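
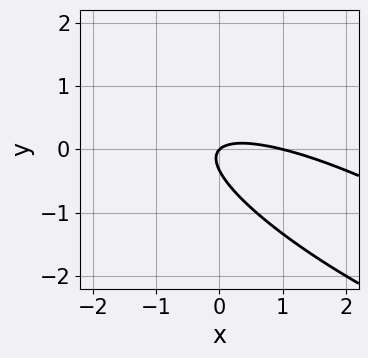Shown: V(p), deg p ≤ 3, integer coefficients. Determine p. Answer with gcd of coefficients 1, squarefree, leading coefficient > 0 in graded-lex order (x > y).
deg p = 2.
Observable constraints: one y-axis crossing is at y = 0; the x-axis gridline crossings are at x ∈ {0, 1}.
The integer polynomial consistent with all of this is the stated p.

x^2 + 3*x*y + 3*y^2 - x + y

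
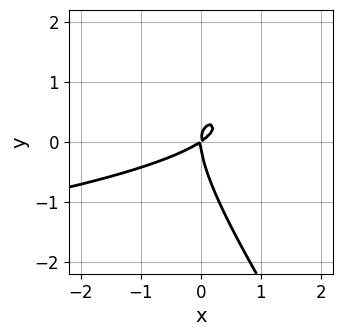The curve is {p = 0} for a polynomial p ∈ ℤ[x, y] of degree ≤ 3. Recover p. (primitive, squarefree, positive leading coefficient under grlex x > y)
3*x*y^2 + 2*y^3 + 2*x^2 - 3*x*y

deg p = 3.
From the visible intercepts: it meets the x-axis at x = 0 (among the integer gridlines); it meets the y-axis at y = 0 (among the integer gridlines).
These observations pin down the coefficients.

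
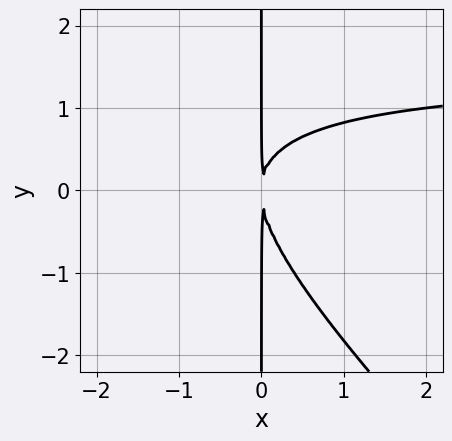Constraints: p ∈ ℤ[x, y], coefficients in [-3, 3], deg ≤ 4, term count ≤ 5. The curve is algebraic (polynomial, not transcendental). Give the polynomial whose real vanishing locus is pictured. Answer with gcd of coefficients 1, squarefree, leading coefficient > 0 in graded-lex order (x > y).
(a) The degree is 3 — the shape is more complex than any degree-2 curve.
(b) Observable constraints: every point of the y-axis in the box is on the curve.
(c) Fitting integer coefficients to these (and the overall shape) gives p.

2*x^2*y + 2*x*y^2 - 3*x^2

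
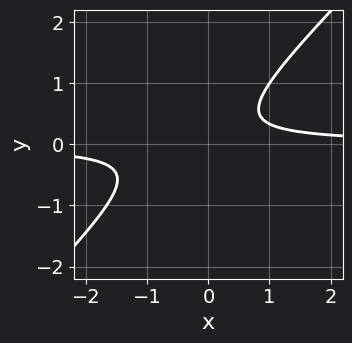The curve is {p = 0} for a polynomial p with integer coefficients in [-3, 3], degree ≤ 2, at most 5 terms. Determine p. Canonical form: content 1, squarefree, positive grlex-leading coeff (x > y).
3*x*y - 3*y^2 + y - 1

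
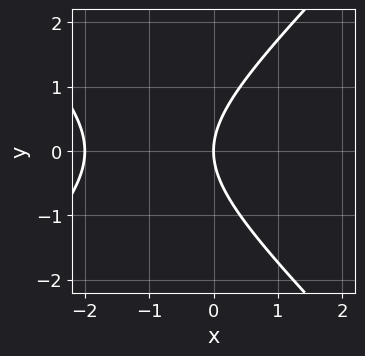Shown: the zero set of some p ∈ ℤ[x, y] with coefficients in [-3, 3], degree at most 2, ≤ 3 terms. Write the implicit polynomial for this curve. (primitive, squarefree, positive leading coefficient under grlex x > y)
The degree is 2 — the shape is more complex than any degree-1 curve.
Symmetries: it's symmetric under y → −y, forcing even powers of y.
Checking where it meets the axes: it crosses the y-axis at the gridline y = 0; the x-axis gridline crossings are at x ∈ {-2, 0}.
Assembling these constraints gives the stated polynomial.

x^2 - y^2 + 2*x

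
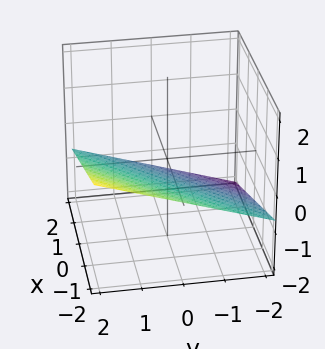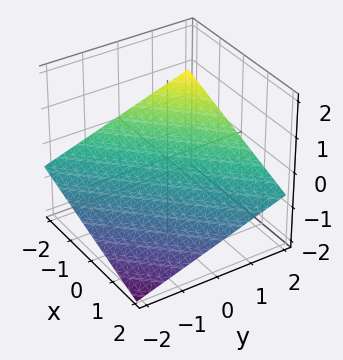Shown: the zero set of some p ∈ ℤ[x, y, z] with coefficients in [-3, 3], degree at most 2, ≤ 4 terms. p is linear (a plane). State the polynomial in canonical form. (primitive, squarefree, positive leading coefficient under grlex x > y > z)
x - y + 3*z + 2

(a) deg p = 1. Every cross-section is a straight line — this is a plane.
(b) From the visible intercepts: it crosses the y-axis at the gridline y = 2; it meets the x-axis at x = -2 (among the integer gridlines).
(c) Matching integer coefficients to the picture gives p.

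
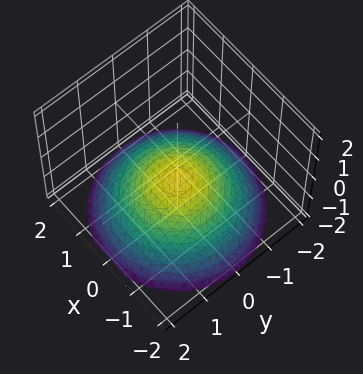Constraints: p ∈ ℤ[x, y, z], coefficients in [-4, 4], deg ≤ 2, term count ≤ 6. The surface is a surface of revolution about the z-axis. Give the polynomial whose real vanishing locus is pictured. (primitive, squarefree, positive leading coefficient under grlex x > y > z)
1. Degree: a generic line meets the surface in up to 2 points, so deg p = 2.
2. Symmetries: every cross-section ⟂ z is a circle, so x, y appear only via x² + y².
3. Observable constraints: the surface avoids every integer y-axis point in the box; a circular section at z = -1 has radius exactly 1; it misses every integer gridline on the x-axis.
4. Fitting integer coefficients to these (and the overall shape) gives p.

x^2 + y^2 + 3*z + 2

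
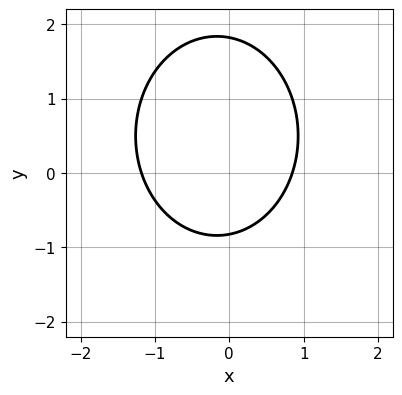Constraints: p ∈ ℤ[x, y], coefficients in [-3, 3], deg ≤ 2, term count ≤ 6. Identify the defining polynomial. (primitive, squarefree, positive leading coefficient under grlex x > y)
The degree is 2 — a generic line meets the curve in up to 2 points.
Solving for integer coefficients yields p as stated.

3*x^2 + 2*y^2 + x - 2*y - 3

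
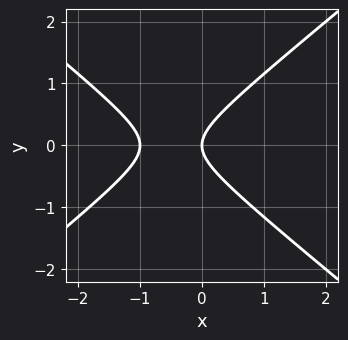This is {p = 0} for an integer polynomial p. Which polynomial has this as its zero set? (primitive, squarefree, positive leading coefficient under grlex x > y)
First, degree: no degree-1 curve has this shape, so deg p = 2.
Next, symmetries: mirror symmetry y ↦ −y ⇒ only even powers of y.
Then, against the integer gridlines: it meets the y-axis at y = 0 (among the integer gridlines); the x-axis gridline crossings are at x ∈ {-1, 0}.
Finally, fitting integer coefficients to these (and the overall shape) gives p.

2*x^2 - 3*y^2 + 2*x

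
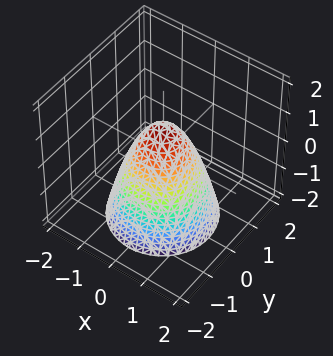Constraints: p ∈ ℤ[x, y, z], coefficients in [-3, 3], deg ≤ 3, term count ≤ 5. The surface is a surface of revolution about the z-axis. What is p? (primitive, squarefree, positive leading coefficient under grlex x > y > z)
3*x^2 + 3*y^2 + 2*z - 2

1. The degree is 2 — no degree-1 surface has this shape.
2. By symmetry, every cross-section ⟂ z is a circle, so x, y appear only via x² + y².
3. From the axis intercepts and sections: it crosses the z-axis at the gridline z = 1; a circular section at z = 0 has radius between 0 and 1.
4. These observations pin down the coefficients.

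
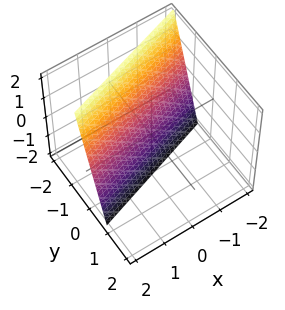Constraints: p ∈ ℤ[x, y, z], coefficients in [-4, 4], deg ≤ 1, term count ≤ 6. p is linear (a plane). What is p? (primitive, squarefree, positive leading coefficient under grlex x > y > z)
x - 3*y - z - 2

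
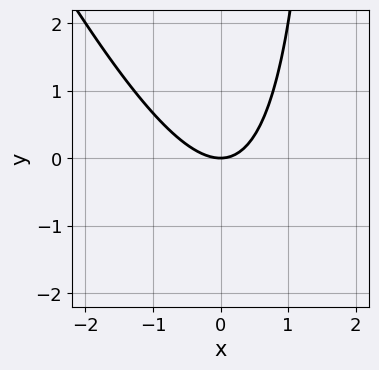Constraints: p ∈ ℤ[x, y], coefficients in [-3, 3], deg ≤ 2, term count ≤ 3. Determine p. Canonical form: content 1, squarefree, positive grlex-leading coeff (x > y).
2*x^2 + x*y - 2*y

(a) Degree: a generic line meets the curve in up to 2 points, so deg p = 2.
(b) Reading off the gridlines: it crosses the x-axis at the gridline x = 0; one y-axis crossing is at y = 0.
(c) Solving for integer coefficients yields p as stated.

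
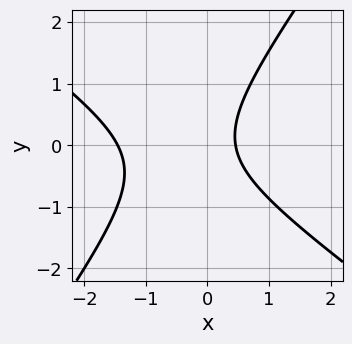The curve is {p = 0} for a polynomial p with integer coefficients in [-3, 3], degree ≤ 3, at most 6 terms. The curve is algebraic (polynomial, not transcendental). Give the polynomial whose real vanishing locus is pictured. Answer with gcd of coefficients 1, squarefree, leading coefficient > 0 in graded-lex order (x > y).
1. deg p = 2. A generic line meets the curve in up to 2 points.
2. Reading off the gridlines: it misses every integer gridline on the y-axis.
3. Solving for integer coefficients yields p as stated.

3*x^2 + 2*x*y - 3*y^2 + 3*x - 2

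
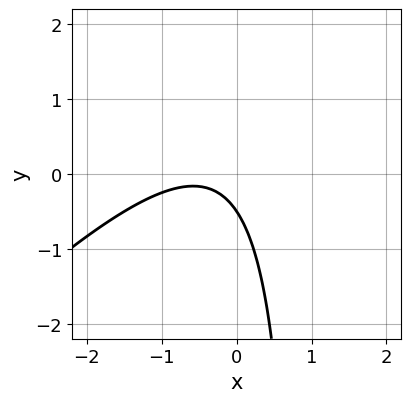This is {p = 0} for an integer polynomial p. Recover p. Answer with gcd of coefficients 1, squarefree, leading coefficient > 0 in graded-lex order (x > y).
2*x^2 - 2*x*y + 2*x + 2*y + 1

The degree is 2 — no degree-1 curve has this shape.
Against the integer gridlines: the curve avoids every integer x-axis point in the box.
Fitting integer coefficients to these (and the overall shape) gives p.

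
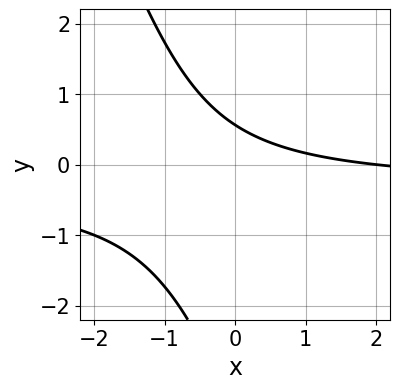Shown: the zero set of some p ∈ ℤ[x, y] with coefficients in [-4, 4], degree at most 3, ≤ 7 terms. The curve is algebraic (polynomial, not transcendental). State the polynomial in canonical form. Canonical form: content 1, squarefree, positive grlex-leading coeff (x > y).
First, deg p = 2. The shape is more complex than any degree-1 curve.
Next, from the axis intercepts and sections: it meets the x-axis at x = 2 (among the integer gridlines).
Finally, matching integer coefficients to the picture gives p.

3*x*y + y^2 + x + 3*y - 2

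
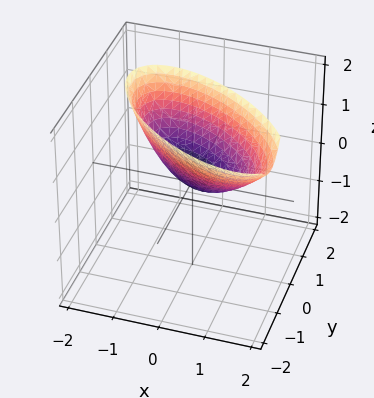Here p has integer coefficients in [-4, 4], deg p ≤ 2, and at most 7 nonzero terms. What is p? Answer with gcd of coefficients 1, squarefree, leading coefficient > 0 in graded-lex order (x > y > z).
First, degree: the shape is more complex than any degree-1 surface, so deg p = 2.
Then, from the axis intercepts and sections: it crosses the y-axis at the gridline y = 0; one x-axis crossing is at x = 0; it meets the z-axis at z = 0 (among the integer gridlines).
Finally, solving for integer coefficients yields p as stated.

2*x^2 + 3*x*y + 3*y^2 + y*z - 2*z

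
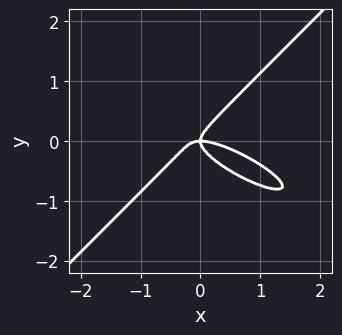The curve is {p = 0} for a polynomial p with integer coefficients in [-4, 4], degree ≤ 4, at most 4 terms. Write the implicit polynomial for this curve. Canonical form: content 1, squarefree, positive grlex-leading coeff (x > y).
x^3 + 2*x^2*y - 3*y^3 + x*y

First, degree: no degree-2 curve has this shape, so deg p = 3.
Next, from the visible intercepts: it meets the x-axis at x = 0 (among the integer gridlines); it meets the y-axis at y = 0 (among the integer gridlines).
Finally, solving for integer coefficients yields p as stated.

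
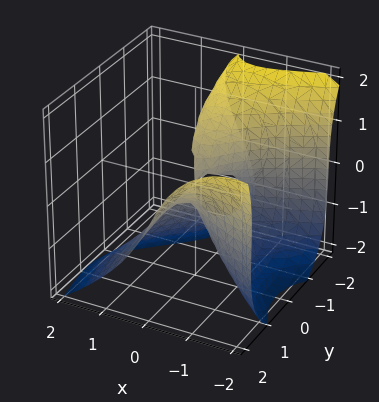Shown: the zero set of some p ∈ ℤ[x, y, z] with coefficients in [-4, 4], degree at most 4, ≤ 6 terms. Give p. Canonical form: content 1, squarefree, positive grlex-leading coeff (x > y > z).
First, the degree is 3 — a generic line meets the surface in up to 3 points.
Next, against the integer gridlines: it meets the z-axis at z = 0 (among the integer gridlines); the visible y-axis segment lies entirely on the surface; one x-axis crossing is at x = 0.
Finally, assembling these constraints gives the stated polynomial.

2*x*y^2 + x*y*z + z^3 + 3*x^2 + 2*y*z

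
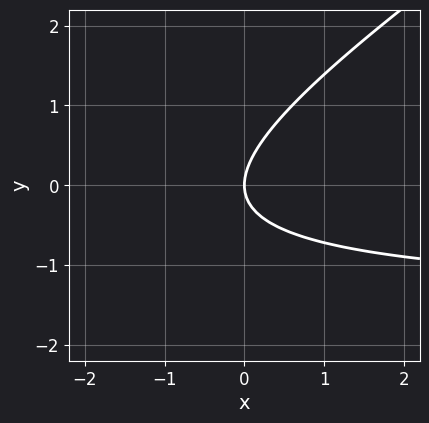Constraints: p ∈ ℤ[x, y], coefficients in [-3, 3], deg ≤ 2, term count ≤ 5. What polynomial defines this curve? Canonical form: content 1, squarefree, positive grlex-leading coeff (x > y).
2*x*y - 3*y^2 + 3*x

First, the degree is 2 — no degree-1 curve has this shape.
Next, against the integer gridlines: it meets the y-axis at y = 0 (among the integer gridlines); it crosses the x-axis at the gridline x = 0.
Finally, putting this together gives p.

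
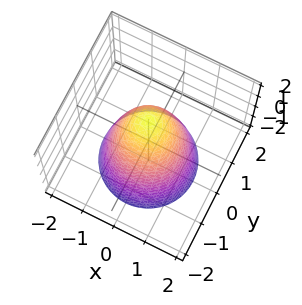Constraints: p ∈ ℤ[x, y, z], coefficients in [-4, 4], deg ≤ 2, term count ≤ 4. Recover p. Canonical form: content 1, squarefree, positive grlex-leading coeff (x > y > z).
2*x^2 + 2*y^2 + z - 2

The degree is 2 — the shape is more complex than any degree-1 surface.
Symmetry: the z-axis is an axis of rotation, so x and y enter only as x² + y².
From the axis intercepts and sections: it meets the z-axis at z = 2 (among the integer gridlines); among the integer gridlines, it crosses the x-axis at x ∈ {-1, 1}; the y-axis gridline crossings are at y ∈ {-1, 1}; a circular section at z = 1 has radius between 0 and 1.
Fitting integer coefficients to these (and the overall shape) gives p.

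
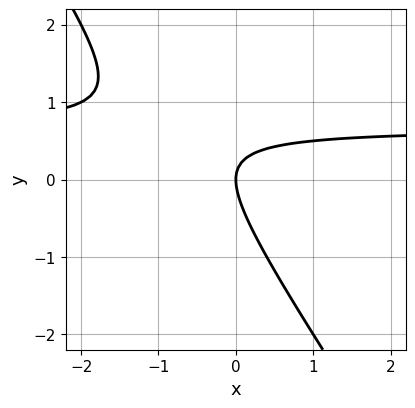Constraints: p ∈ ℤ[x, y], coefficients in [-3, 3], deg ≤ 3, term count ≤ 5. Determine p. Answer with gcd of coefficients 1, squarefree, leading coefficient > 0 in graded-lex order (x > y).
3*x*y + 2*y^2 - 2*x

1. The degree is 2 — a generic line meets the curve in up to 2 points.
2. Observable constraints: one x-axis crossing is at x = 0; it meets the y-axis at y = 0 (among the integer gridlines).
3. Solving for integer coefficients yields p as stated.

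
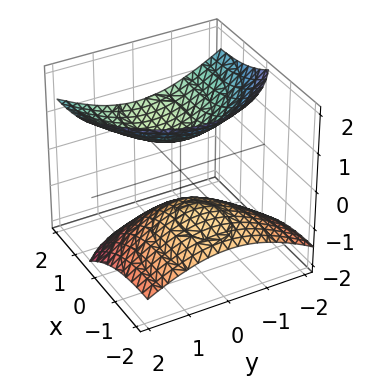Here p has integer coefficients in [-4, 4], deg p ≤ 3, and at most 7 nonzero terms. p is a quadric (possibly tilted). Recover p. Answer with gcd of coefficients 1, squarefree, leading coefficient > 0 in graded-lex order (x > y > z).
x^2 - 3*x*z + 2*y^2 - 3*z^2 + 2

I count 2 distinct pieces.
The degree is 2 — no degree-1 surface has this shape.
From the visible intercepts: no x-intercept at any integer in the box; no y-intercept at any integer in the box.
Putting this together gives p.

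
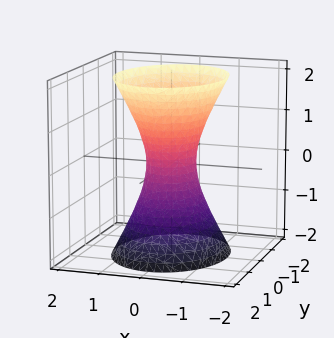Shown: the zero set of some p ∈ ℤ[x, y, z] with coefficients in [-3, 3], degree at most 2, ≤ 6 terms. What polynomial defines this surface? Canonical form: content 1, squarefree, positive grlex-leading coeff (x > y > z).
3*x^2 + 2*y^2 - z^2 - 1

(a) The degree is 2 — one connected sheet with a waist; a quadric.
(b) Symmetries: it's symmetric under x → −x, forcing even powers of x; mirror symmetry y ↦ −y ⇒ only even powers of y; mirror symmetry z ↦ −z ⇒ only even powers of z.
(c) Checking where it meets the axes: no z-intercept at any integer in the box.
(d) Solving for integer coefficients yields p as stated.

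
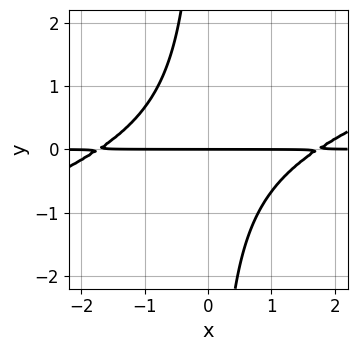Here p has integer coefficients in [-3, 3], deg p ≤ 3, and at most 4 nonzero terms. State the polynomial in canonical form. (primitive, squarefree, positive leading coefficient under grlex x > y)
x^2*y - 3*x*y^2 - 3*y

deg p = 3. The shape is more complex than any degree-2 curve.
From the visible intercepts: every point of the x-axis in the box is on the curve; it crosses the y-axis at the gridline y = 0.
Fitting integer coefficients to these (and the overall shape) gives p.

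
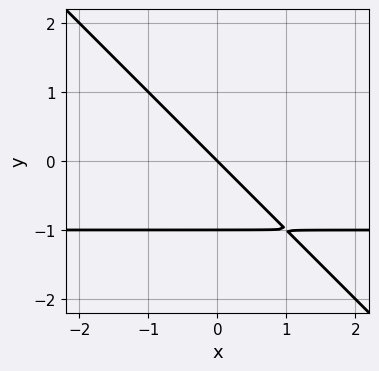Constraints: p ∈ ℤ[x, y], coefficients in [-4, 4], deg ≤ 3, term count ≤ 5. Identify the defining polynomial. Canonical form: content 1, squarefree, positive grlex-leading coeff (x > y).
x*y + y^2 + x + y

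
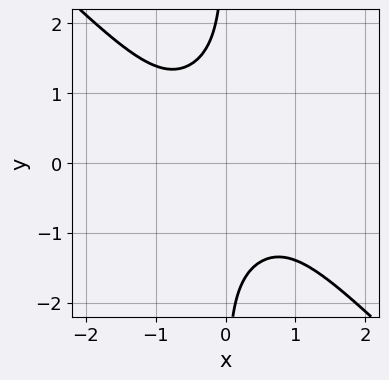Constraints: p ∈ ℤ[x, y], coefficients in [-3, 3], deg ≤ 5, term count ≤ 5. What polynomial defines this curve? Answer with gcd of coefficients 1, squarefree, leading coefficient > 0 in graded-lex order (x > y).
First, deg p = 4. The shape is more complex than any degree-3 curve.
Then, from the axis intercepts and sections: no x-intercept at any integer in the box; the curve avoids every integer y-axis point in the box.
Finally, matching integer coefficients to the picture gives p.

2*x^4 + 2*x*y^3 - x*y + 2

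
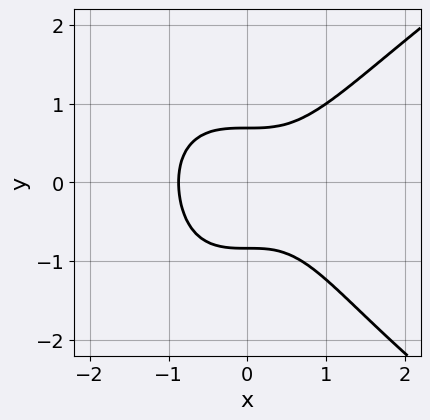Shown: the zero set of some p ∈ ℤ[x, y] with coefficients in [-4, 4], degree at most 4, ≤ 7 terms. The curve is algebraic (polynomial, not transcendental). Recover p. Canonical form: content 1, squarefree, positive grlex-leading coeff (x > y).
deg p = 4. No degree-3 curve has this shape.
Putting this together gives p.

y^4 - 3*x^3 + y^3 + 3*y^2 - 2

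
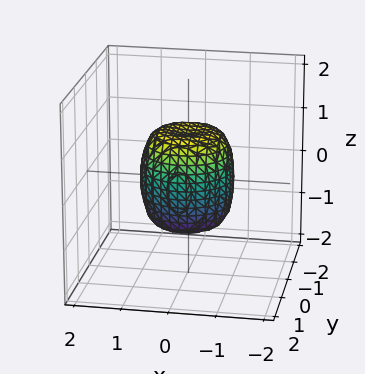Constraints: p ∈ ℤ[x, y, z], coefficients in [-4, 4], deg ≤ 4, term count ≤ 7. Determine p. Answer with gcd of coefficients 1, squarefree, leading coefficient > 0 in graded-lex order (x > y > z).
2*x^4 + 4*x^2*y^2 + 2*y^4 - x^2 - y^2 + z^2 - 1

Degree: no degree-3 surface has this shape, so deg p = 4.
Symmetry: the surface is invariant under rotation about z: p = q(x² + y², z).
From the axis intercepts and sections: a circular section at z = -1 has radius between 0 and 1; the x-axis gridline crossings are at x ∈ {-1, 1}.
Putting this together gives p. Check: (0, 0, -1) on the z-axis lies on the surface, and p(0, 0, -1) = 0. ✓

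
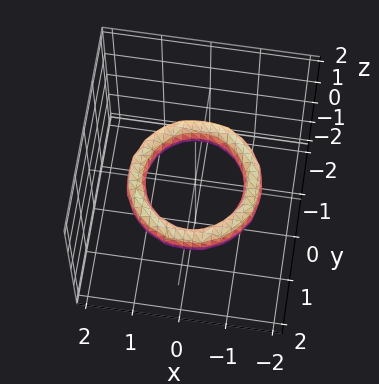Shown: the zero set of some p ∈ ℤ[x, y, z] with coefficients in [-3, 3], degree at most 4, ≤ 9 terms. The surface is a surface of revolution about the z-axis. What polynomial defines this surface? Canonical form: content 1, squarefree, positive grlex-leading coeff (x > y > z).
x^4 + 2*x^2*y^2 + y^4 - 3*x^2 - 3*y^2 + 2*z^2 + 2

(a) Degree: no degree-3 surface has this shape, so deg p = 4.
(b) Symmetries: the surface is invariant under rotation about z: p = q(x² + y², z).
(c) Against the integer gridlines: among the integer gridlines, it crosses the x-axis at x ∈ {-1, 1}; a circular section at z = 0 has radius exactly 1; the y-axis gridline crossings are at y ∈ {-1, 1}; it misses every integer gridline on the z-axis.
(d) Assembling these constraints gives the stated polynomial.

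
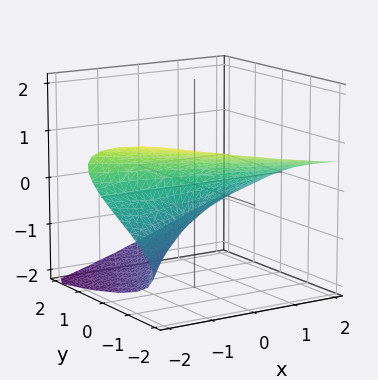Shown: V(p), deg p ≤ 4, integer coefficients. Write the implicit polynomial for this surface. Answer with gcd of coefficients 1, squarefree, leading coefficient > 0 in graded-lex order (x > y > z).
3*z^3 + 3*x*z + 3*z^2 + 3*y + z

Degree: the shape is more complex than any degree-2 surface, so deg p = 3.
From the visible intercepts: it meets the y-axis at y = 0 (among the integer gridlines); the visible x-axis segment lies entirely on the surface; it meets the z-axis at z = 0 (among the integer gridlines).
These observations pin down the coefficients.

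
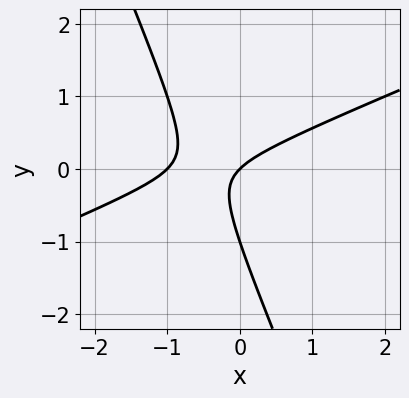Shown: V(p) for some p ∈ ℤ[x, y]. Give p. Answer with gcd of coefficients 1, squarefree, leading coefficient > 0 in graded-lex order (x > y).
x^2 - 2*x*y - y^2 + x - y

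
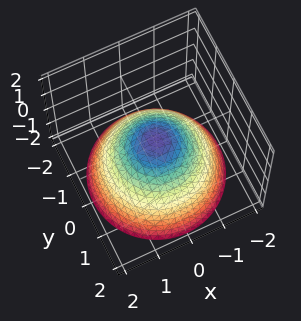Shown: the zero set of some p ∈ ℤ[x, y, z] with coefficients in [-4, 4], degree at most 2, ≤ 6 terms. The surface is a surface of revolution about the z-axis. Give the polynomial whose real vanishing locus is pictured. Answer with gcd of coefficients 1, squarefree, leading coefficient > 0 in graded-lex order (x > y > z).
(a) Degree: the shape is more complex than any degree-1 surface, so deg p = 2.
(b) Symmetries: the z-axis is an axis of rotation, so x and y enter only as x² + y².
(c) From the axis intercepts and sections: a circular section at z = -2 has radius between 1 and 2.
(d) Putting this together gives p.

2*x^2 + 2*y^2 + 3*z - 1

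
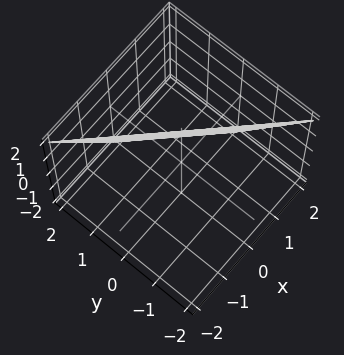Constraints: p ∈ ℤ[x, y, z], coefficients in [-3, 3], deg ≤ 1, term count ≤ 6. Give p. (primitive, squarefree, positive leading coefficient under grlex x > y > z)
2*x + 2*y + z - 2

1. deg p = 1.
2. Checking where it meets the axes: it meets the z-axis at z = 2 (among the integer gridlines); it crosses the y-axis at the gridline y = 1.
3. These observations pin down the coefficients.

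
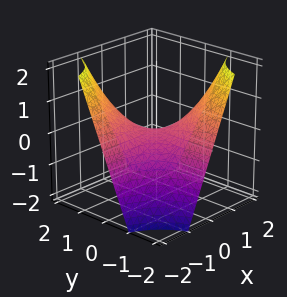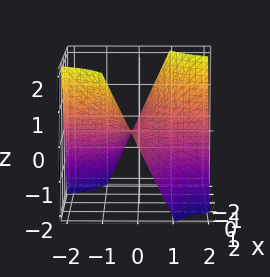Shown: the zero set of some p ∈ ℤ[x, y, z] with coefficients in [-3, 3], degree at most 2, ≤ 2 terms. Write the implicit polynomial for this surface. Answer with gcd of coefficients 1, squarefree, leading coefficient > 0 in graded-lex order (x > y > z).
(a) The degree is 2 — a saddle surface; a quadric.
(b) Reading off the gridlines: the visible y-axis segment lies entirely on the surface; the visible x-axis segment lies entirely on the surface.
(c) The integer polynomial consistent with all of this is the stated p.

x*y + z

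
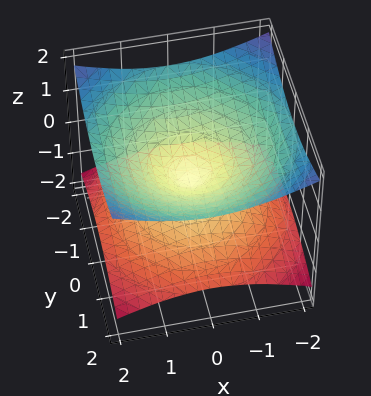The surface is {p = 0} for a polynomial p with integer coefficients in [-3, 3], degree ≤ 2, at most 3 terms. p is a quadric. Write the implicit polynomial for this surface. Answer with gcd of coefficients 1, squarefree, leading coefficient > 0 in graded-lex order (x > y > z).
Degree: two nappes meeting at a single point; a quadric, so deg p = 2.
Symmetries: mirror symmetry z ↦ −z ⇒ only even powers of z; every cross-section ⟂ z is a circle, so x, y appear only via x² + y².
Against the integer gridlines: it meets the y-axis at y = 0 (among the integer gridlines); it meets the z-axis at z = 0 (among the integer gridlines).
These observations pin down the coefficients.

x^2 + y^2 - 3*z^2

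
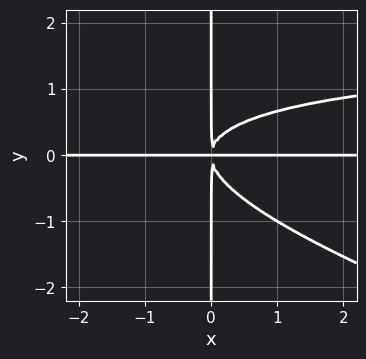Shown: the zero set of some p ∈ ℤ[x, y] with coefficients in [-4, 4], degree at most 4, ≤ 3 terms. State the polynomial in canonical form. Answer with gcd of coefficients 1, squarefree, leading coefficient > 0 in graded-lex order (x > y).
x^2*y^2 + 3*x*y^3 - 2*x^2*y

1. Degree: the shape is more complex than any degree-3 curve, so deg p = 4.
2. Observable constraints: the visible y-axis segment lies entirely on the curve; every point of the x-axis in the box is on the curve.
3. Solving for integer coefficients yields p as stated.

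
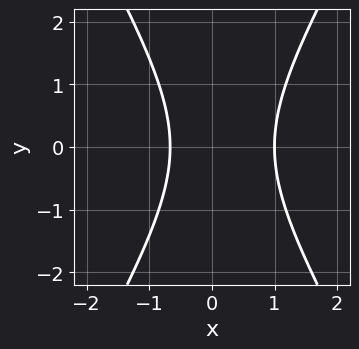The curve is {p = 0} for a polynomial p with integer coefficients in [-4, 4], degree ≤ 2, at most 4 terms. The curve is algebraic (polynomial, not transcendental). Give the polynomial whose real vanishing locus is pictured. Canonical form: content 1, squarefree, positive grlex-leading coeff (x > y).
3*x^2 - y^2 - x - 2

First, degree: a generic line meets the curve in up to 2 points, so deg p = 2.
Next, symmetries: mirror symmetry y ↦ −y ⇒ only even powers of y.
Next, against the integer gridlines: it meets the x-axis at x = 1 (among the integer gridlines); it misses every integer gridline on the y-axis.
Finally, the integer polynomial consistent with all of this is the stated p.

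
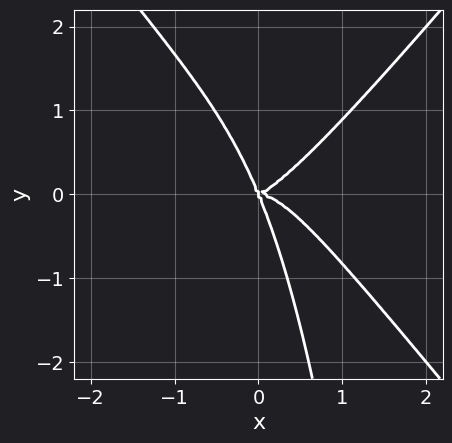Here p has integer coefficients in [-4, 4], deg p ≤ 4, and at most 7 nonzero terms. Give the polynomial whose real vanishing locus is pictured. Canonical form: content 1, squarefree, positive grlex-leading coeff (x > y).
3*x^4 - 2*x^2*y^2 + x^2*y - 2*x*y^2 - y^3

Degree: no degree-3 curve has this shape, so deg p = 4.
Against the integer gridlines: one y-axis crossing is at y = 0; one x-axis crossing is at x = 0.
These observations pin down the coefficients.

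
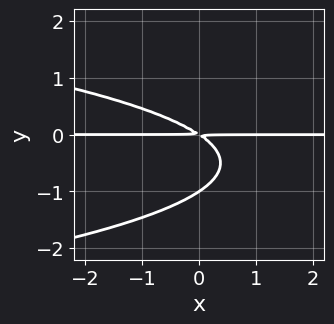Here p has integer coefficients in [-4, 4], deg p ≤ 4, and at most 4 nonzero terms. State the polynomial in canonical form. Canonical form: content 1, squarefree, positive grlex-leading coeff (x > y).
3*y^3 + 2*x*y + 3*y^2

(a) Degree: no degree-2 curve has this shape, so deg p = 3.
(b) Against the integer gridlines: the visible x-axis segment lies entirely on the curve; it crosses the y-axis at the gridline y = -1.
(c) Together with the visible shape, these determine p as stated.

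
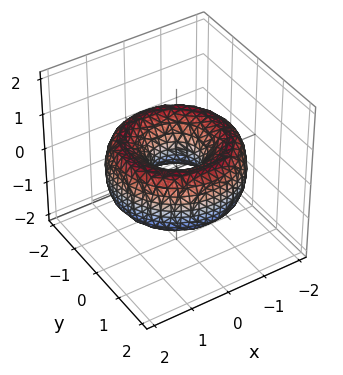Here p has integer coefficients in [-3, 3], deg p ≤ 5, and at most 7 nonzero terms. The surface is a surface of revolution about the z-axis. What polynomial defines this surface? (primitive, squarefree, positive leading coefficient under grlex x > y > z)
Degree: the shape is more complex than any degree-3 surface, so deg p = 4.
Symmetry: every cross-section ⟂ z is a circle, so x, y appear only via x² + y².
Against the integer gridlines: the surface avoids every integer z-axis point in the box; a circular section at z = 0 has radius between 0 and 1.
Solving for integer coefficients yields p as stated.

x^4 + 2*x^2*y^2 + y^4 - 3*x^2 - 3*y^2 + 2*z^2 + 1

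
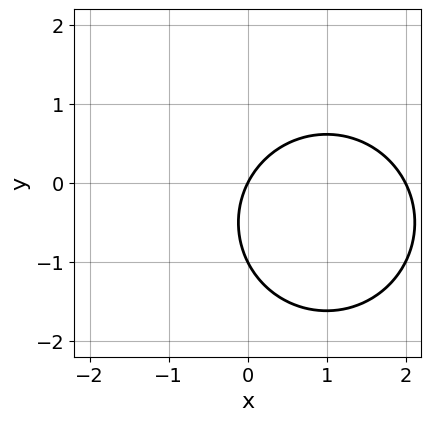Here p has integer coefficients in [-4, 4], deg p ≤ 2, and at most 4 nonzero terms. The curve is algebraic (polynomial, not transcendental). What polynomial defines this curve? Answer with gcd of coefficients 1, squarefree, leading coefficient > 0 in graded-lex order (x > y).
x^2 + y^2 - 2*x + y

1. The degree is 2 — no degree-1 curve has this shape.
2. From the axis intercepts and sections: among the integer gridlines, it crosses the x-axis at x ∈ {0, 2}; the y-axis gridline crossings are at y ∈ {-1, 0}.
3. Fitting integer coefficients to these (and the overall shape) gives p.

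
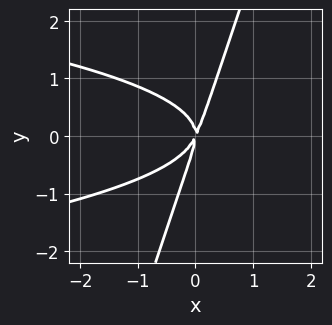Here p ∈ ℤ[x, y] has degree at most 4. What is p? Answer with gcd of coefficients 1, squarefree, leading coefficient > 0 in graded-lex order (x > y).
(a) Degree: the shape is more complex than any degree-2 curve, so deg p = 3.
(b) From the axis intercepts and sections: one y-axis crossing is at y = 0; it crosses the x-axis at the gridline x = 0.
(c) Fitting integer coefficients to these (and the overall shape) gives p.

3*x*y^2 - y^3 + 2*x^2 - x*y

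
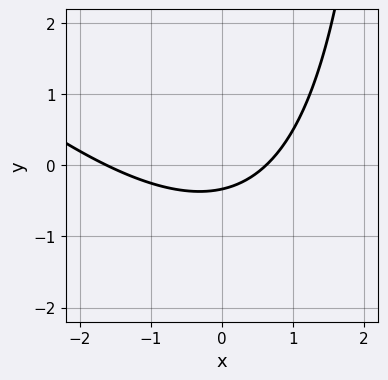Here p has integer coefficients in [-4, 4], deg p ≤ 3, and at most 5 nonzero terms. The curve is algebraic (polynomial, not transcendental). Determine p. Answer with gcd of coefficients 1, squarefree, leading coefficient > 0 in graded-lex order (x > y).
x^2 + x*y + x - 3*y - 1

Degree: no degree-1 curve has this shape, so deg p = 2.
Solving for integer coefficients yields p as stated.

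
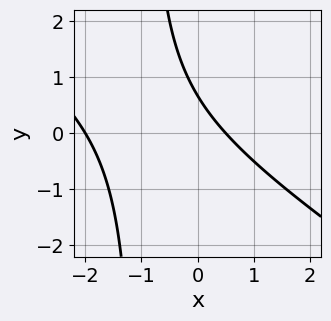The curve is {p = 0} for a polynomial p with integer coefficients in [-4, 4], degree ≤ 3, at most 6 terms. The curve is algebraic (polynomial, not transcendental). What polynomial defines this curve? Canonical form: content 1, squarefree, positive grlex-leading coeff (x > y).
2*x^2 + 3*x*y + 3*x + 3*y - 2

(a) deg p = 2.
(b) Against the integer gridlines: one x-axis crossing is at x = -2.
(c) Solving for integer coefficients yields p as stated.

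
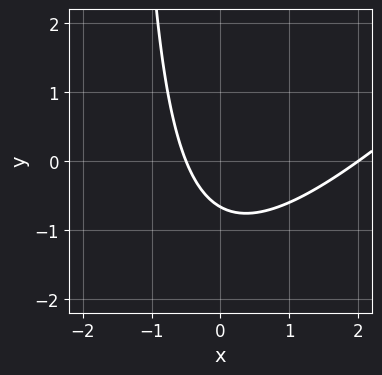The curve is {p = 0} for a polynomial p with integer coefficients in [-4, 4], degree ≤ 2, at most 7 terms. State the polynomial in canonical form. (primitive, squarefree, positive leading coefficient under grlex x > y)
2*x^2 - 2*x*y - 3*x - 3*y - 2

First, deg p = 2.
Then, checking where it meets the axes: one x-axis crossing is at x = 2.
Finally, matching integer coefficients to the picture gives p.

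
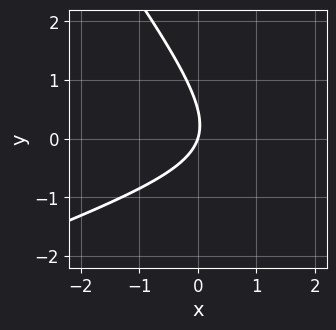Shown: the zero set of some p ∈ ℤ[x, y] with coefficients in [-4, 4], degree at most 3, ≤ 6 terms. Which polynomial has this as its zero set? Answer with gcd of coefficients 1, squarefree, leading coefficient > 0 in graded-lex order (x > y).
(a) deg p = 2.
(b) From the visible intercepts: it crosses the y-axis at the gridline y = 0; it crosses the x-axis at the gridline x = 0.
(c) Assembling these constraints gives the stated polynomial.

x^2 - 2*x*y - 2*y^2 - 3*x + y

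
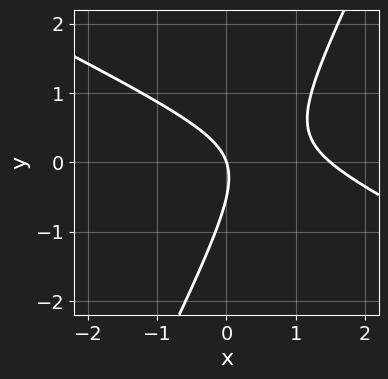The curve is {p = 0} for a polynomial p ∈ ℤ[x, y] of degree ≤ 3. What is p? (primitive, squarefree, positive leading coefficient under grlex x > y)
2*x^2 + 3*x*y - 2*y^2 - 3*x - y

Degree: the shape is more complex than any degree-1 curve, so deg p = 2.
From the axis intercepts and sections: it meets the y-axis at y = 0 (among the integer gridlines); it crosses the x-axis at the gridline x = 0.
Assembling these constraints gives the stated polynomial.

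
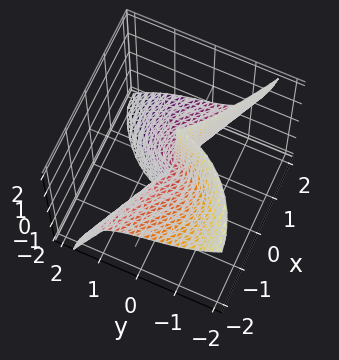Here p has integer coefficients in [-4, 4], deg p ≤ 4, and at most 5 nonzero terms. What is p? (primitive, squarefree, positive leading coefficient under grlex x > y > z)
I count 2 distinct pieces. They look like related sheets of one shape, so recover p as a whole.
The degree is 3 — no degree-2 surface has this shape.
Reading off the gridlines: the visible z-axis segment lies entirely on the surface; it crosses the y-axis at the gridline y = 0; it meets the x-axis at x = 0 (among the integer gridlines).
Putting this together gives p.

x^3 + 2*x^2*y + 3*x^2*z + 2*x*y*z + 2*y^3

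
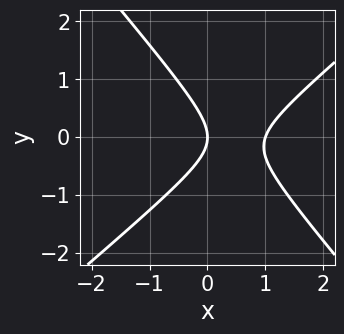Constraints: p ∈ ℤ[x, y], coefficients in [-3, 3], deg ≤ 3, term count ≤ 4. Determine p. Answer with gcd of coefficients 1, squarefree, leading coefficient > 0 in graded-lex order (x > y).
(a) deg p = 2.
(b) From the visible intercepts: one y-axis crossing is at y = 0; the x-axis gridline crossings are at x ∈ {0, 1}.
(c) These observations pin down the coefficients.

3*x^2 - x*y - 3*y^2 - 3*x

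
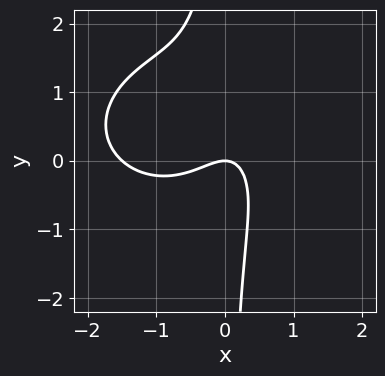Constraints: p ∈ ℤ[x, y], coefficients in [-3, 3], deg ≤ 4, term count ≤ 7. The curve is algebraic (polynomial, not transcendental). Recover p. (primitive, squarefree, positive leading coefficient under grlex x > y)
(a) deg p = 3.
(b) Observable constraints: it meets the y-axis at y = 0 (among the integer gridlines); it meets the x-axis at x = 0 (among the integer gridlines).
(c) Fitting integer coefficients to these (and the overall shape) gives p.

2*x^3 + 3*x*y^2 + 3*x^2 - 2*x*y + 2*y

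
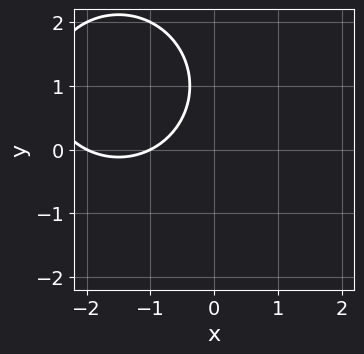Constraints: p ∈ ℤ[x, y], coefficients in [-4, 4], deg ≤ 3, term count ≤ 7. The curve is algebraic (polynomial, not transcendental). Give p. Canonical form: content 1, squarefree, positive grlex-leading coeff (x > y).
x^2 + y^2 + 3*x - 2*y + 2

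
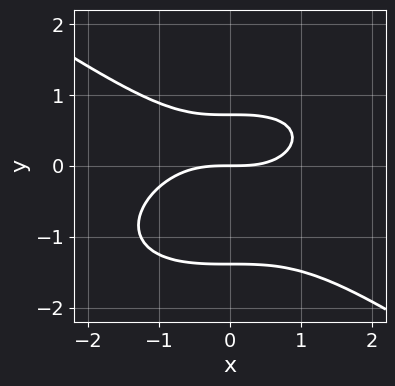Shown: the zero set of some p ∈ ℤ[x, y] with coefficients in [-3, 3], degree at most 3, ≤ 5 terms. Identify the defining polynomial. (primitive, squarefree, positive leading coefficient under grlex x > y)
First, deg p = 3.
Next, against the integer gridlines: it crosses the y-axis at the gridline y = 0; one x-axis crossing is at x = 0.
Finally, fitting integer coefficients to these (and the overall shape) gives p.

x^3 + 3*y^3 + 2*y^2 - 3*y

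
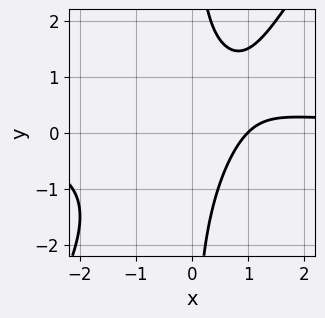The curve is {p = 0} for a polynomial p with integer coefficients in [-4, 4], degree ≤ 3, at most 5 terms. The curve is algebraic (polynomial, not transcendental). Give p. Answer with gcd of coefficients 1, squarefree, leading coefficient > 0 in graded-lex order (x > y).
(a) The degree is 3 — the shape is more complex than any degree-2 curve.
(b) Against the integer gridlines: it crosses the x-axis at the gridline x = 1; it misses every integer gridline on the y-axis.
(c) Matching integer coefficients to the picture gives p.

3*x^2*y - 2*x*y^2 - 3*x + 3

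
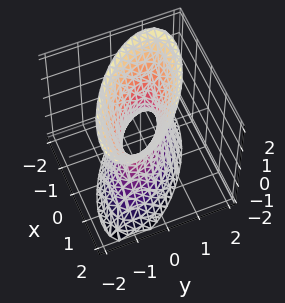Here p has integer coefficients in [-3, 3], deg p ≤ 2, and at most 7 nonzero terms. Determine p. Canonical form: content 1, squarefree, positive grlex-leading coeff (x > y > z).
First, degree: no degree-1 surface has this shape, so deg p = 2.
Then, reading off the gridlines: the surface avoids every integer z-axis point in the box.
Finally, these observations pin down the coefficients.

2*x^2 + 3*x*y + 3*y^2 - z^2 - 1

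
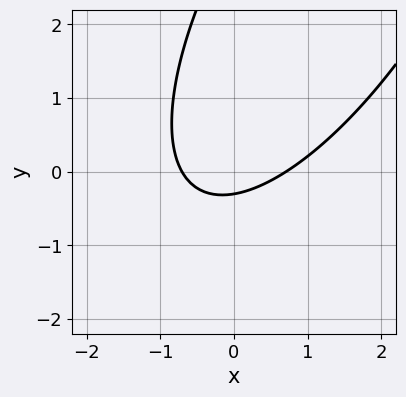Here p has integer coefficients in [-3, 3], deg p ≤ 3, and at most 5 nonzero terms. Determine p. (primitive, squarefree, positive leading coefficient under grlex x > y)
2*x^2 - 2*x*y + y^2 - 3*y - 1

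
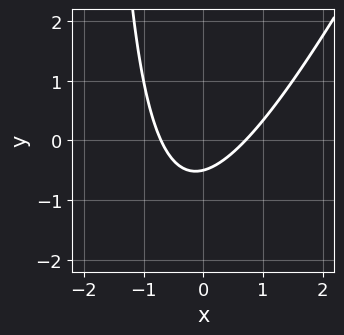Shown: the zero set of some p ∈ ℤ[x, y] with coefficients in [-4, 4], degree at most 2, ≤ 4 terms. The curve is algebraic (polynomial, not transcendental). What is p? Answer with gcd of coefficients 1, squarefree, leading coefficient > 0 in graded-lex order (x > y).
2*x^2 - x*y - 2*y - 1

(a) Degree: the shape is more complex than any degree-1 curve, so deg p = 2.
(b) The integer polynomial consistent with all of this is the stated p.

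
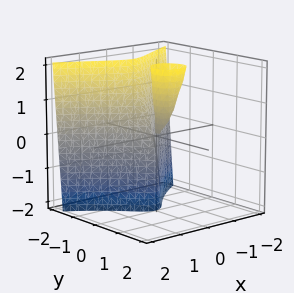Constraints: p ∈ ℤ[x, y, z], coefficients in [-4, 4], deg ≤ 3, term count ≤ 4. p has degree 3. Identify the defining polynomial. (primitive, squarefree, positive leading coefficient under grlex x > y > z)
(a) I count 2 distinct pieces. They look like related sheets of one shape, so recover p as a whole.
(b) Degree: no degree-2 surface has this shape, so deg p = 3.
(c) From the visible intercepts: one x-axis crossing is at x = 0; every point of the z-axis in the box is on the surface.
(d) Fitting integer coefficients to these (and the overall shape) gives p.

2*y^3 + 3*x^2 - y*z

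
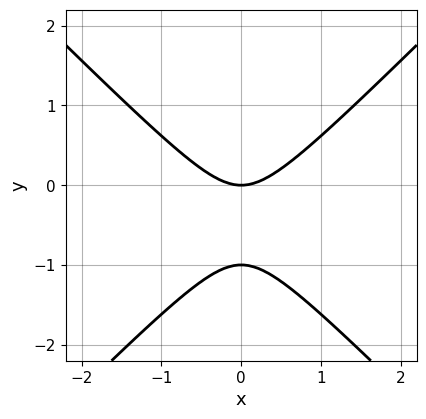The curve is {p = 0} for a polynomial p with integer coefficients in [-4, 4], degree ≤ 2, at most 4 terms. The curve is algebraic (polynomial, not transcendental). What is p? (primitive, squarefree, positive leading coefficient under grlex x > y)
(a) Degree: a generic line meets the curve in up to 2 points, so deg p = 2.
(b) Symmetries: mirror symmetry x ↦ −x ⇒ only even powers of x.
(c) Observable constraints: the y-axis gridline crossings are at y ∈ {-1, 0}; one x-axis crossing is at x = 0.
(d) Assembling these constraints gives the stated polynomial.

x^2 - y^2 - y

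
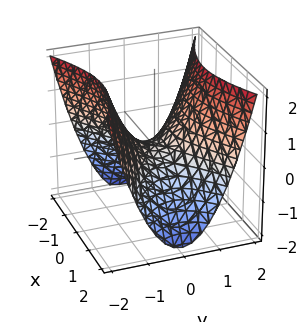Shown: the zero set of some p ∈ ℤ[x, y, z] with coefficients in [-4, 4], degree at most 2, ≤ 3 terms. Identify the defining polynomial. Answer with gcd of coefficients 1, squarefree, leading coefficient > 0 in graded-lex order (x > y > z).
x^2 - 2*y^2 + 2*z

1. The degree is 2 — a hyperbolic paraboloid; a quadric.
2. Symmetries: it's symmetric under x → −x, forcing even powers of x; mirror symmetry y ↦ −y ⇒ only even powers of y.
3. From the visible intercepts: one y-axis crossing is at y = 0; one z-axis crossing is at z = 0; one x-axis crossing is at x = 0.
4. Together with the visible shape, these determine p as stated.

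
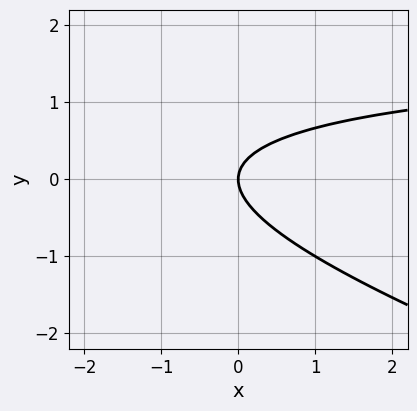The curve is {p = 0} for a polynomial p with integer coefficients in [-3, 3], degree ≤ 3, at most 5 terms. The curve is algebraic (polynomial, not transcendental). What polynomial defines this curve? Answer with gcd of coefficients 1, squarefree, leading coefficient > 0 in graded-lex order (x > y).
x*y + 3*y^2 - 2*x

The degree is 2 — the shape is more complex than any degree-1 curve.
Against the integer gridlines: one x-axis crossing is at x = 0; it crosses the y-axis at the gridline y = 0.
Assembling these constraints gives the stated polynomial.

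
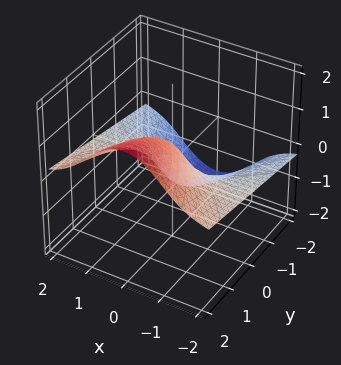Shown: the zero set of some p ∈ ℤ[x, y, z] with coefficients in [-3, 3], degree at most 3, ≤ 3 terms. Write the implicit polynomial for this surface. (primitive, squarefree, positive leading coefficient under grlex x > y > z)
3*x^2*z + z^3 - 2*y

First, deg p = 3. No degree-2 surface has this shape.
Next, reading off the gridlines: it meets the z-axis at z = 0 (among the integer gridlines); one y-axis crossing is at y = 0; every point of the x-axis in the box is on the surface.
Finally, together with the visible shape, these determine p as stated.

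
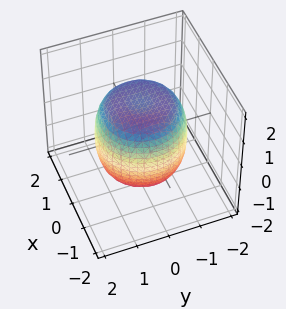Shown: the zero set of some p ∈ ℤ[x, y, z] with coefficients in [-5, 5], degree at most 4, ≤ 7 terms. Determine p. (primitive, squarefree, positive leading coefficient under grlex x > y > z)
(a) The degree is 4 — the shape is more complex than any degree-3 surface.
(b) Symmetries: the z-axis is an axis of rotation, so x and y enter only as x² + y².
(c) From the axis intercepts and sections: a circular section at z = -1 has radius between 1 and 2.
(d) The integer polynomial consistent with all of this is the stated p.

2*x^4 + 4*x^2*y^2 + 2*y^4 - 2*x^2 - 2*y^2 + 2*z^2 - 3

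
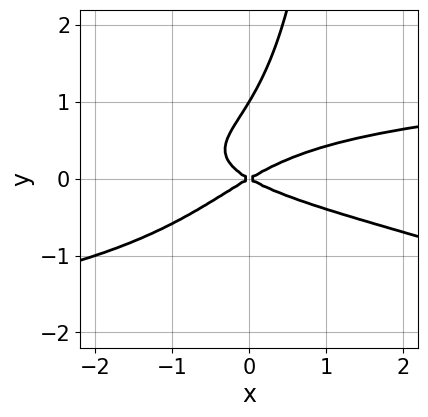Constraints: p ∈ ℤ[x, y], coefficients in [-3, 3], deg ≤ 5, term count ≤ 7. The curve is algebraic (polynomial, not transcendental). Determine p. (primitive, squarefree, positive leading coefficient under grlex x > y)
deg p = 4. A generic line meets the curve in up to 4 points.
Against the integer gridlines: it crosses the x-axis at the gridline x = 0; among the integer gridlines, it crosses the y-axis at y ∈ {0, 1}.
Assembling these constraints gives the stated polynomial.

2*x*y^3 + 3*x*y^2 - 3*y^3 - x^2 + 3*y^2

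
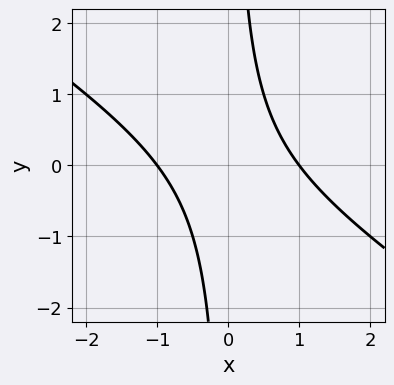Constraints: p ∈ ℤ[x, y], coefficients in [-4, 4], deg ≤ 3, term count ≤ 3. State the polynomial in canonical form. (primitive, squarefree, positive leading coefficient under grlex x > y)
2*x^2 + 3*x*y - 2

1. deg p = 2. The shape is more complex than any degree-1 curve.
2. Observable constraints: no y-intercept at any integer in the box; among the integer gridlines, it crosses the x-axis at x ∈ {-1, 1}.
3. Solving for integer coefficients yields p as stated.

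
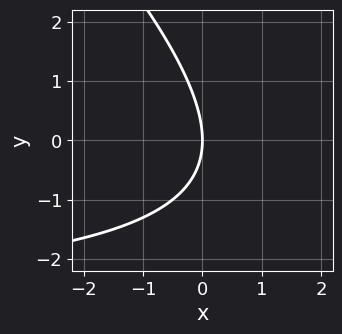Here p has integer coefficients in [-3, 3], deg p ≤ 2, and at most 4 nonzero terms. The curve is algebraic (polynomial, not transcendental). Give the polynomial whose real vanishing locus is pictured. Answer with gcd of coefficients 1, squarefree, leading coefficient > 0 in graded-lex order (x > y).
x*y + y^2 + 3*x

1. Degree: the shape is more complex than any degree-1 curve, so deg p = 2.
2. From the visible intercepts: it meets the x-axis at x = 0 (among the integer gridlines); it meets the y-axis at y = 0 (among the integer gridlines).
3. The integer polynomial consistent with all of this is the stated p.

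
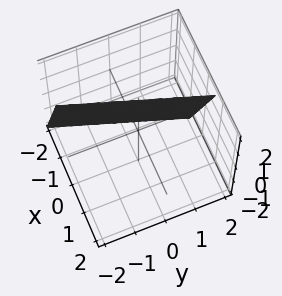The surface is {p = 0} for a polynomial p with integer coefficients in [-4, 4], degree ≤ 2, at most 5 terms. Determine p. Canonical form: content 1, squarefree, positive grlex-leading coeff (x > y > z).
First, degree: the surface is flat (a plane), so deg p = 1.
Next, reading off the gridlines: one z-axis crossing is at z = 2; it crosses the y-axis at the gridline y = 2.
Finally, together with the visible shape, these determine p as stated.

3*x - y - z + 2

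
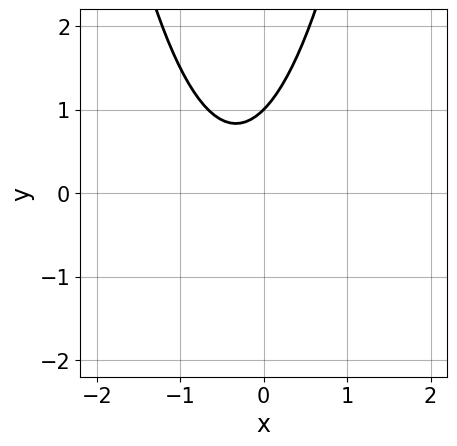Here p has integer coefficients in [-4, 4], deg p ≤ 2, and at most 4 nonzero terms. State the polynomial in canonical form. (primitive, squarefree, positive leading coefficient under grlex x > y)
3*x^2 + 2*x - 2*y + 2

First, deg p = 2. A generic line meets the curve in up to 2 points.
Next, reading off the gridlines: it meets the y-axis at y = 1 (among the integer gridlines); the curve avoids every integer x-axis point in the box.
Finally, assembling these constraints gives the stated polynomial.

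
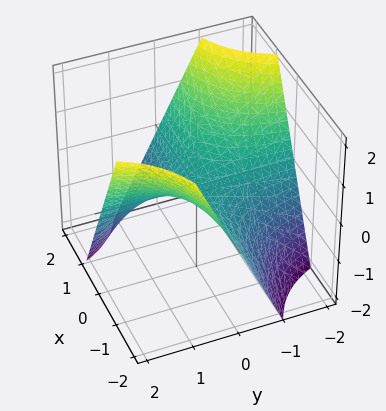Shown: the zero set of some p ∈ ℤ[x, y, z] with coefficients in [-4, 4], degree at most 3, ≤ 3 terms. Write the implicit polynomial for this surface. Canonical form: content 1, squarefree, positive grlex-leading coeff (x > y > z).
First, degree: a saddle surface; a quadric, so deg p = 2.
Then, reading off the gridlines: every point of the y-axis in the box is on the surface; it crosses the z-axis at the gridline z = 0; every point of the x-axis in the box is on the surface.
Finally, solving for integer coefficients yields p as stated.

x*y + z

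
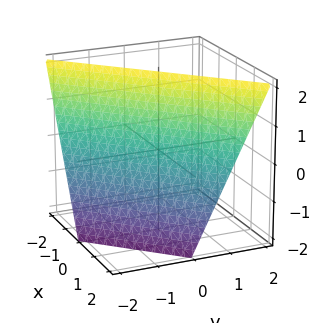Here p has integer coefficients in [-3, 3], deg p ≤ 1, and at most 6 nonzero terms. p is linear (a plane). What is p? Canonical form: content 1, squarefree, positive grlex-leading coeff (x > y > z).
2*x - 2*y + z - 2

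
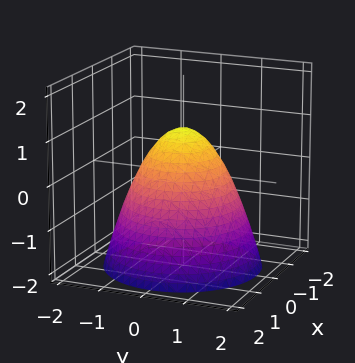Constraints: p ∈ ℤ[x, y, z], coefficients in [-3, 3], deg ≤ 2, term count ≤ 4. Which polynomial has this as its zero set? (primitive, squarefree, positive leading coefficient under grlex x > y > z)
First, the degree is 2 — a generic line meets the surface in up to 2 points.
Then, symmetry: the z-axis is an axis of rotation, so x and y enter only as x² + y².
Next, from the visible intercepts: a circular section at z = -2 has radius between 1 and 2; among the integer gridlines, it crosses the x-axis at x ∈ {-1, 1}.
Finally, these observations pin down the coefficients. Check: (0, 1, 0) on the y-axis lies on the surface, and p(0, 1, 0) = 0. ✓

x^2 + y^2 + z - 1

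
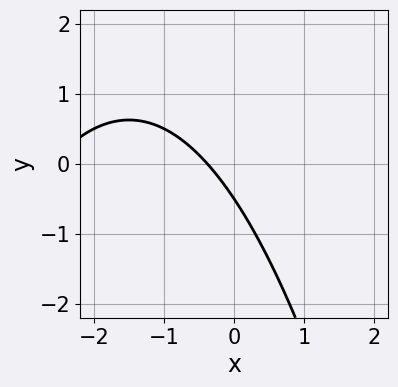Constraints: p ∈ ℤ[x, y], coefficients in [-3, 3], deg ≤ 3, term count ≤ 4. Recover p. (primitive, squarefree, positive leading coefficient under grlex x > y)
First, the degree is 2 — no degree-1 curve has this shape.
Finally, matching integer coefficients to the picture gives p.

x^2 + 3*x + 2*y + 1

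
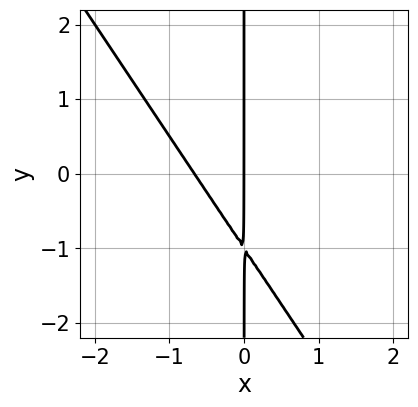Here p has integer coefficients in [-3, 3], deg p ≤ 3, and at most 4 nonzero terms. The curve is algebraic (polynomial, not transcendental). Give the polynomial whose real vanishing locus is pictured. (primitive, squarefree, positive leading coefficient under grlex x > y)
1. The degree is 2 — a generic line meets the curve in up to 2 points.
2. From the axis intercepts and sections: the visible y-axis segment lies entirely on the curve; it crosses the x-axis at the gridline x = 0.
3. The integer polynomial consistent with all of this is the stated p.

3*x^2 + 2*x*y + 2*x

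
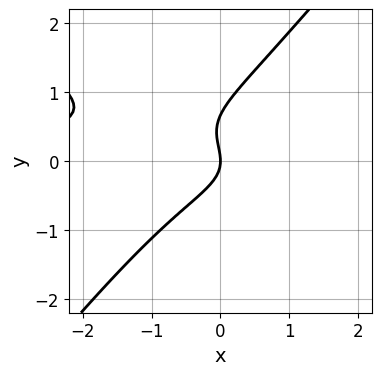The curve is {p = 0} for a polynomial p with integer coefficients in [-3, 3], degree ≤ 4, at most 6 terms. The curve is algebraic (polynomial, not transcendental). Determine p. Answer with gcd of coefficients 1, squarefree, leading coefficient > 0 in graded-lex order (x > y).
The degree is 3 — no degree-2 curve has this shape.
Checking where it meets the axes: it meets the y-axis at y = 0 (among the integer gridlines); one x-axis crossing is at x = 0.
Together with the visible shape, these determine p as stated.

2*x^2*y + 2*x*y^2 - 3*y^3 + 2*y^2 + 2*x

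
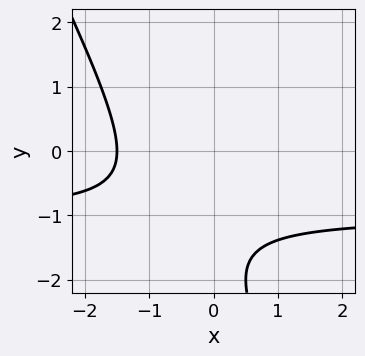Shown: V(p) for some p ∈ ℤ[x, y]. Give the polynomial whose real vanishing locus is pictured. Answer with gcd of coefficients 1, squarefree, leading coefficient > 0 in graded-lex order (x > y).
First, the degree is 2 — the shape is more complex than any degree-1 curve.
Next, from the axis intercepts and sections: no y-intercept at any integer in the box.
Finally, matching integer coefficients to the picture gives p.

2*x*y + y^2 + 2*x + 3*y + 3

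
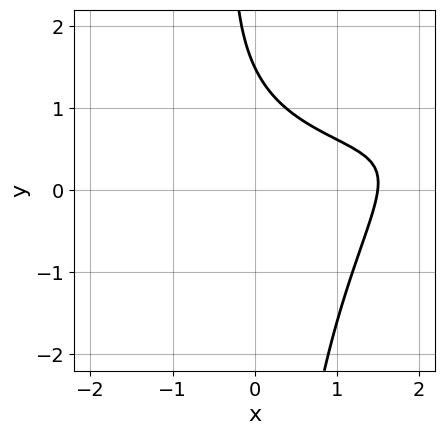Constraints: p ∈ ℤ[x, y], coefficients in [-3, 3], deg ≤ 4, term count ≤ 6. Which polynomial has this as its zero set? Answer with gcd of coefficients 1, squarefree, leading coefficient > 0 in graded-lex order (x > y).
x^2*y - x*y^2 - 2*x - 2*y + 3

Degree: a generic line meets the curve in up to 3 points, so deg p = 3.
Solving for integer coefficients yields p as stated.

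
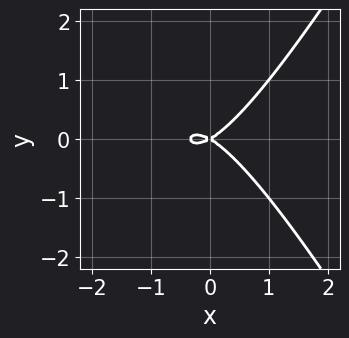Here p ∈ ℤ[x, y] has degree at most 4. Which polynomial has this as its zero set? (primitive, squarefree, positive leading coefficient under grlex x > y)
(a) Degree: no degree-2 curve has this shape, so deg p = 3.
(b) Symmetries: it's symmetric under y → −y, forcing even powers of y.
(c) From the visible intercepts: one y-axis crossing is at y = 0; it meets the x-axis at x = 0 (among the integer gridlines).
(d) Matching integer coefficients to the picture gives p.

3*x^3 - x*y^2 + x^2 - 3*y^2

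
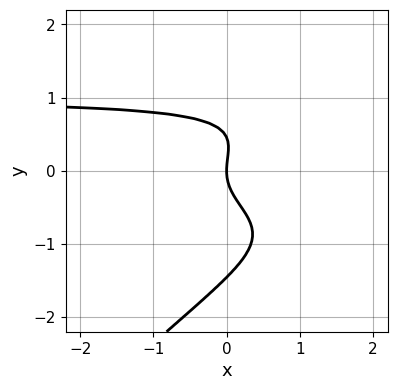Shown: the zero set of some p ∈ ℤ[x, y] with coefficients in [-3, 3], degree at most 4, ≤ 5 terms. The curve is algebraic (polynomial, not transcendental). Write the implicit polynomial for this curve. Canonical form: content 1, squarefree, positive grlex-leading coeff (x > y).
3*x*y^3 - 3*y^4 - 3*y^3 + 2*y^2 - 3*x

(a) Degree: a generic line meets the curve in up to 4 points, so deg p = 4.
(b) From the axis intercepts and sections: it meets the x-axis at x = 0 (among the integer gridlines); it crosses the y-axis at the gridline y = 0.
(c) The integer polynomial consistent with all of this is the stated p.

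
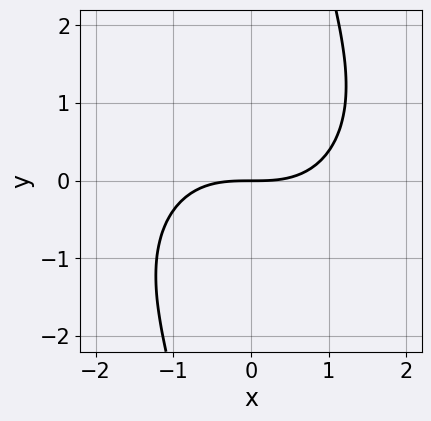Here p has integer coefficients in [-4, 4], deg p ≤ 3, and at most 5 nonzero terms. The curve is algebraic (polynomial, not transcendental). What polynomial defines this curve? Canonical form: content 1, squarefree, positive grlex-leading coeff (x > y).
The degree is 3 — the shape is more complex than any degree-2 curve.
Observable constraints: it meets the y-axis at y = 0 (among the integer gridlines); it meets the x-axis at x = 0 (among the integer gridlines).
Assembling these constraints gives the stated polynomial.

x^3 + x*y^2 - 3*y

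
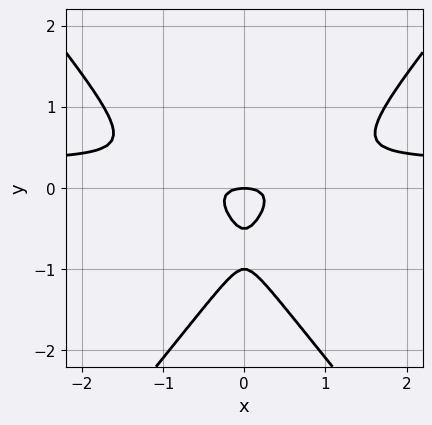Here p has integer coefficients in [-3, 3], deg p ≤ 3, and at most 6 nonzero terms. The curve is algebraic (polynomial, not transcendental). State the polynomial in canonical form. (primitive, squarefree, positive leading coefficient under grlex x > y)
3*x^2*y - 2*y^3 - x^2 - 3*y^2 - y

1. deg p = 3. The shape is more complex than any degree-2 curve.
2. Symmetries: the x ↦ −x reflection is a symmetry, so x appears only in even powers.
3. Observable constraints: the y-axis gridline crossings are at y ∈ {-1, 0}; one x-axis crossing is at x = 0.
4. Assembling these constraints gives the stated polynomial.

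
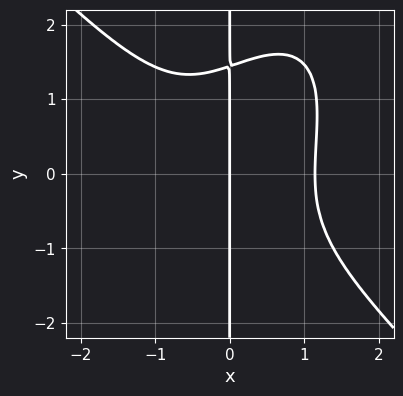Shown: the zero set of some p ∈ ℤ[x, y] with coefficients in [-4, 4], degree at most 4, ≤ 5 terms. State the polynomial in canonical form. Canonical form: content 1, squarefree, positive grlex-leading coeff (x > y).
2*x^4 - x^2*y^2 + x*y^3 - 3*x

(a) Degree: the shape is more complex than any degree-3 curve, so deg p = 4.
(b) Observable constraints: it meets the x-axis at x = 0 (among the integer gridlines); the visible y-axis segment lies entirely on the curve.
(c) Assembling these constraints gives the stated polynomial.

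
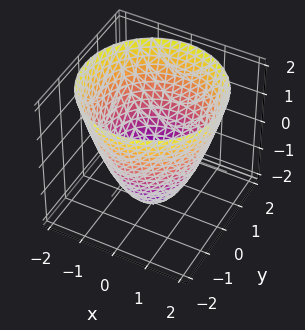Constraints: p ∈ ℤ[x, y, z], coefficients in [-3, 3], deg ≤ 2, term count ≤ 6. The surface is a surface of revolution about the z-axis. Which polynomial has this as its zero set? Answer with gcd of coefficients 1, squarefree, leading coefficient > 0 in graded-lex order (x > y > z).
x^2 + y^2 - z - 2

deg p = 2. The shape is more complex than any degree-1 surface.
Symmetries: the z-axis is an axis of rotation, so x and y enter only as x² + y².
Checking where it meets the axes: it crosses the z-axis at the gridline z = -2; a circular section at z = -1 has radius exactly 1.
The integer polynomial consistent with all of this is the stated p.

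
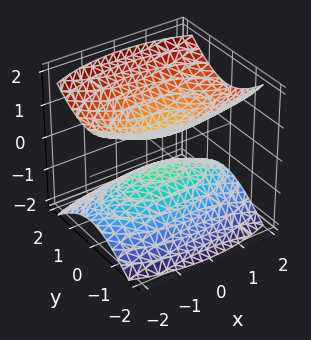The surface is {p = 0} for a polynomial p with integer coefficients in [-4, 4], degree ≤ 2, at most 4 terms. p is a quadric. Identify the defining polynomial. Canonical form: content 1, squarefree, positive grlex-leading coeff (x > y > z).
x^2 + 3*y^2 - 3*z^2 + 1

First, the picture has 2 separate pieces. Treating them together as one polynomial.
Then, degree: two separate bowl-shaped sheets opening away from each other; a quadric, so deg p = 2.
Then, symmetries: the x ↦ −x reflection is a symmetry, so x appears only in even powers; mirror symmetry y ↦ −y ⇒ only even powers of y; mirror symmetry z ↦ −z ⇒ only even powers of z.
Next, from the axis intercepts and sections: the surface avoids every integer y-axis point in the box; it misses every integer gridline on the x-axis.
Finally, matching integer coefficients to the picture gives p.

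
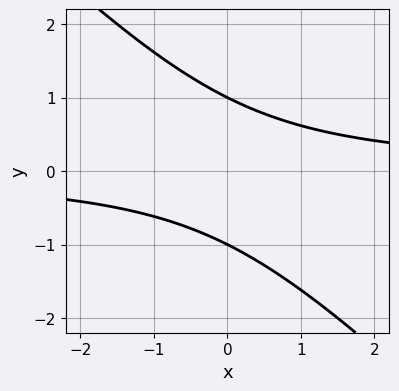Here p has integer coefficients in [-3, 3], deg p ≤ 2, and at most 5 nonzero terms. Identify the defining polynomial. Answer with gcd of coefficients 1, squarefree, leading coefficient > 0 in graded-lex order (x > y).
x*y + y^2 - 1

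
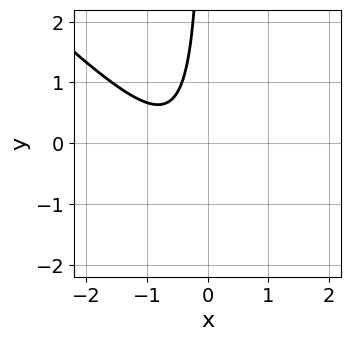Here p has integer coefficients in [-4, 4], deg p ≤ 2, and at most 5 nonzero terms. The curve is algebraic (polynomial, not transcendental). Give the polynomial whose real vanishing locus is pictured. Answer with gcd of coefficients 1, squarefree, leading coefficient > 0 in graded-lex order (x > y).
3*x^2 + 3*x*y + 3*x + 2

(a) deg p = 2.
(b) Observable constraints: the curve avoids every integer x-axis point in the box; the curve avoids every integer y-axis point in the box.
(c) The integer polynomial consistent with all of this is the stated p.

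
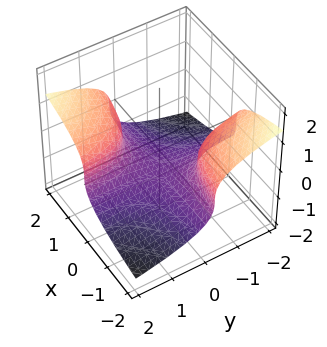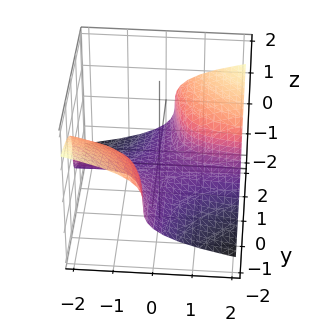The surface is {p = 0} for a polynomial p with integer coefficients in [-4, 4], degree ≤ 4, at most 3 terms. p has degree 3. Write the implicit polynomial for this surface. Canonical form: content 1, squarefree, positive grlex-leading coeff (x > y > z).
3*z^3 - 2*x*y + 1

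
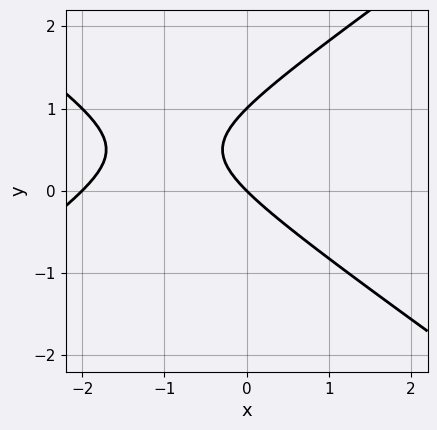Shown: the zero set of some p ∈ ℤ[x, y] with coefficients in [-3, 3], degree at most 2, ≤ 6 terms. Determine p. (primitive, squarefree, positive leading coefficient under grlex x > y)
1. The degree is 2 — no degree-1 curve has this shape.
2. Against the integer gridlines: among the integer gridlines, it crosses the y-axis at y ∈ {0, 1}; among the integer gridlines, it crosses the x-axis at x ∈ {-2, 0}.
3. The integer polynomial consistent with all of this is the stated p.

x^2 - 2*y^2 + 2*x + 2*y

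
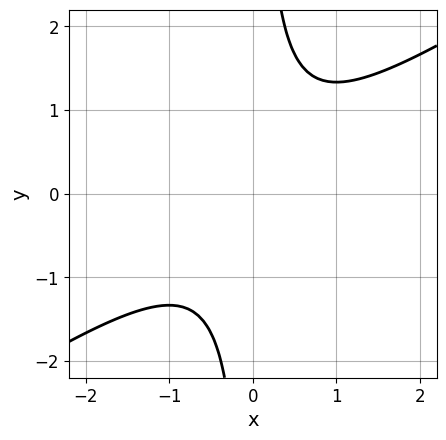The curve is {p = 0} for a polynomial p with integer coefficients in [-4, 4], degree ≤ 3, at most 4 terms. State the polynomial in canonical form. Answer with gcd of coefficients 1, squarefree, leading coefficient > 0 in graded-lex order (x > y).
2*x^2 - 3*x*y + 2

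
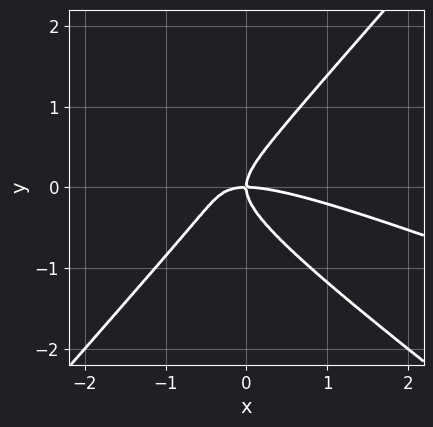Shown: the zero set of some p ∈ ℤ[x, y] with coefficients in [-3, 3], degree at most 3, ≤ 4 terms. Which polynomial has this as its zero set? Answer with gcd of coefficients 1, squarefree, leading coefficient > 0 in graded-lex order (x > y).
x^3 + 3*x^2*y - 3*y^3 + 2*x*y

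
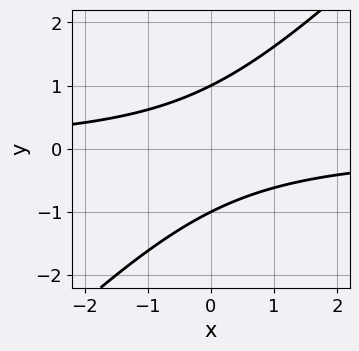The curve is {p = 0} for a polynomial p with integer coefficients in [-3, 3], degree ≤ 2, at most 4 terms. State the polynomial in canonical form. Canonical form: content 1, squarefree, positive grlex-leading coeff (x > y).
x*y - y^2 + 1

(a) deg p = 2. No degree-1 curve has this shape.
(b) Against the integer gridlines: the y-axis gridline crossings are at y ∈ {-1, 1}; it misses every integer gridline on the x-axis.
(c) Together with the visible shape, these determine p as stated.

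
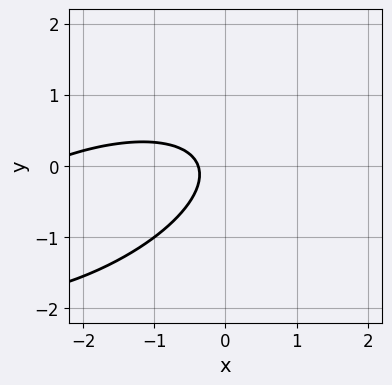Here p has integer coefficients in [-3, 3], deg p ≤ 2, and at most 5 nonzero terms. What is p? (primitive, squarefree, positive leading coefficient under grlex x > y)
1. deg p = 2. The shape is more complex than any degree-1 curve.
2. Checking where it meets the axes: it misses every integer gridline on the y-axis.
3. Matching integer coefficients to the picture gives p.

x^2 - 2*x*y + 3*y^2 + 3*x + 1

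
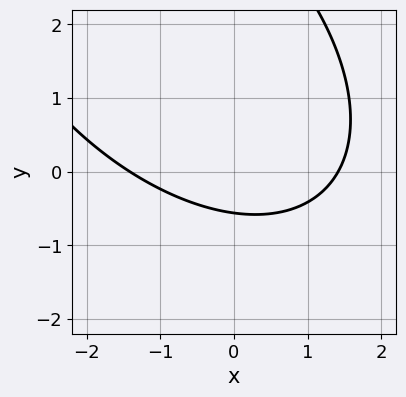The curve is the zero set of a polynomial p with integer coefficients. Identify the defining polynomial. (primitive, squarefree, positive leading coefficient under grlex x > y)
x^2 + x*y + y^2 - 3*y - 2

(a) Degree: the shape is more complex than any degree-1 curve, so deg p = 2.
(b) Solving for integer coefficients yields p as stated.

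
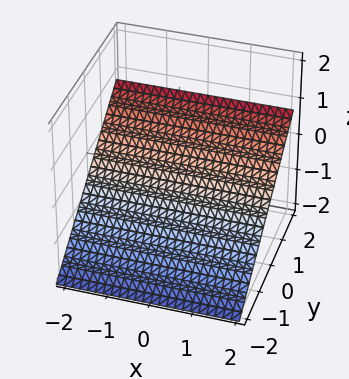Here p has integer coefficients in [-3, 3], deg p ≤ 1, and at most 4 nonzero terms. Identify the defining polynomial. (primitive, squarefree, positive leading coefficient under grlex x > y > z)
2*y - 3*z - 2

The degree is 1 — the surface is flat (a plane).
Observable constraints: one y-axis crossing is at y = 1; no x-intercept at any integer in the box.
Together with the visible shape, these determine p as stated.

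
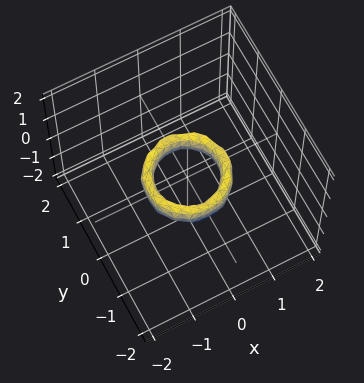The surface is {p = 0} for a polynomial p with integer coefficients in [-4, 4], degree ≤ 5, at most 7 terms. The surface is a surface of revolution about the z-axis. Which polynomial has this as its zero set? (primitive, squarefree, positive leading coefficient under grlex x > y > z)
First, degree: a generic line meets the surface in up to 4 points, so deg p = 4.
Next, symmetry: the z-axis is an axis of rotation, so x and y enter only as x² + y².
Next, checking where it meets the axes: the x-axis gridline crossings are at x ∈ {-1, 1}; a circular section at z = 0 has radius between 0 and 1.
Finally, fitting integer coefficients to these (and the overall shape) gives p.

2*x^4 + 4*x^2*y^2 + 2*y^4 - 3*x^2 - 3*y^2 + z^2 + 1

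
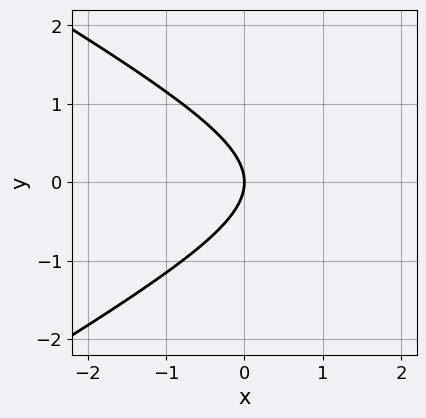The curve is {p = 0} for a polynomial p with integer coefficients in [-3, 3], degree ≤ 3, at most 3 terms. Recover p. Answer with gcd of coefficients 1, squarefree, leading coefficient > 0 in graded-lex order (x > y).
x^2 - 3*y^2 - 3*x

The degree is 2 — no degree-1 curve has this shape.
Symmetries: mirror symmetry y ↦ −y ⇒ only even powers of y.
From the axis intercepts and sections: it crosses the x-axis at the gridline x = 0; it crosses the y-axis at the gridline y = 0.
Solving for integer coefficients yields p as stated.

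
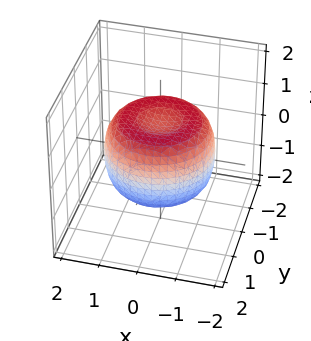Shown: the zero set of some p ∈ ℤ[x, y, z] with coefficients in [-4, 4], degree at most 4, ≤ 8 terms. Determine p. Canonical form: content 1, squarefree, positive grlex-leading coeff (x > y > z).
2*x^4 + 4*x^2*y^2 + 2*y^4 - 3*x^2 - 3*y^2 + 3*z^2 - 2

First, degree: the shape is more complex than any degree-3 surface, so deg p = 4.
Next, symmetries: rotational symmetry about the z-axis ⇒ p depends on x, y only through x² + y².
Then, reading off the gridlines: a circular section at z = -1 has radius between 0 and 1.
Finally, assembling these constraints gives the stated polynomial.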